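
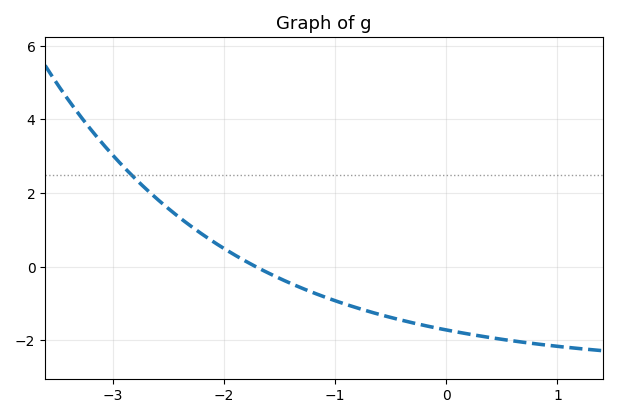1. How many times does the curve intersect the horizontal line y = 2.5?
1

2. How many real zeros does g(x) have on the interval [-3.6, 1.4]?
1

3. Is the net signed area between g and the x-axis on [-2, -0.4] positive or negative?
negative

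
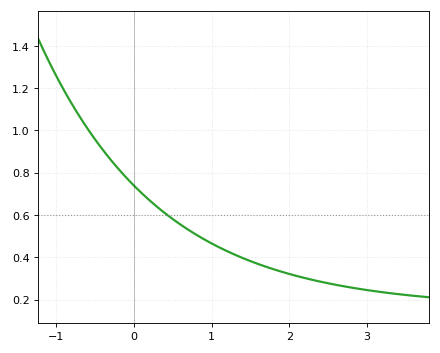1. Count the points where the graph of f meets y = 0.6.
1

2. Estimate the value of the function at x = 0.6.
0.56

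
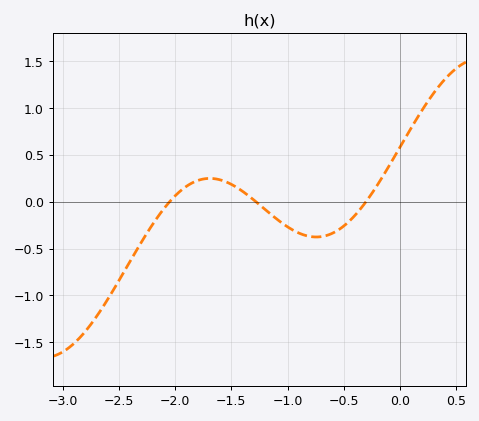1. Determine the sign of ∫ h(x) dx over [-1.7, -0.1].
negative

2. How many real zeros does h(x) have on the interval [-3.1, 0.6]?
3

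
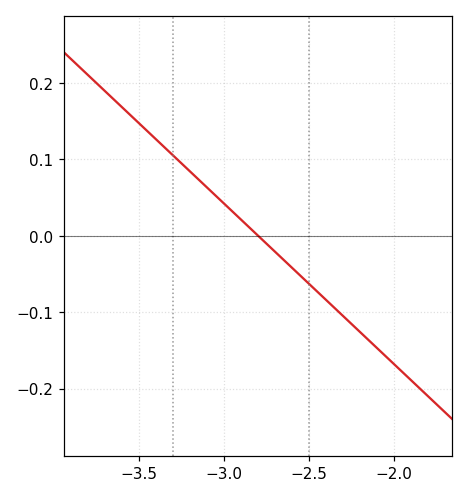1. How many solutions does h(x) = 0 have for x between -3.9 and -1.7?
1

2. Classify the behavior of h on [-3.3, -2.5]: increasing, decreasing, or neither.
decreasing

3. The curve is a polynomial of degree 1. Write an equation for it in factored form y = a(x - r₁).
y = -0.21(x + 2.8)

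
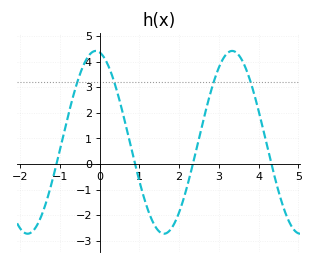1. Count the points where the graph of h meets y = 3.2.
4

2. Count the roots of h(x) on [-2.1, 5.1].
4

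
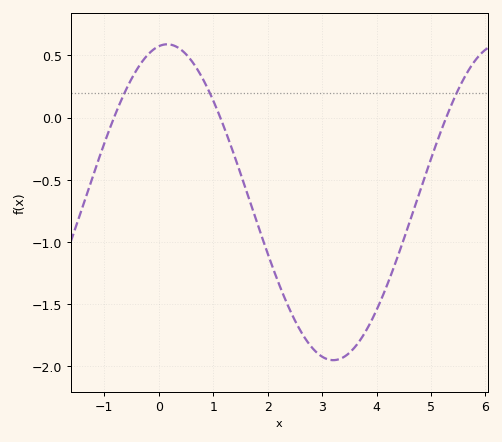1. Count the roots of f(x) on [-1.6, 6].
3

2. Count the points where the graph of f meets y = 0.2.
3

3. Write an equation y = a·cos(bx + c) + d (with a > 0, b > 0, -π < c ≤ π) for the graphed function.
y = 1.27cos(1.03x - 0.16) - 0.68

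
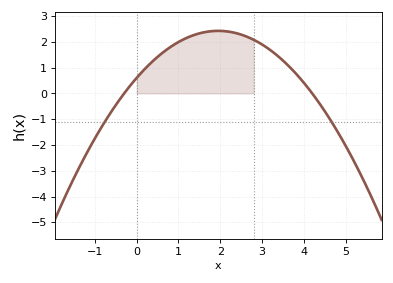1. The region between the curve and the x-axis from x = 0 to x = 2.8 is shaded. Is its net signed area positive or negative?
positive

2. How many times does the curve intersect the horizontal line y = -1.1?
2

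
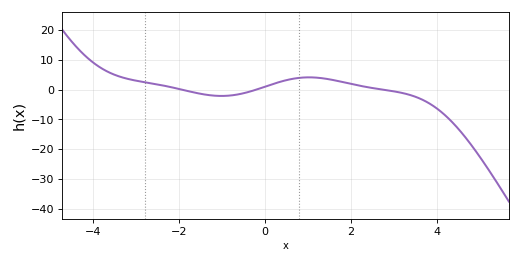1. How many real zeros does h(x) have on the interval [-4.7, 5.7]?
3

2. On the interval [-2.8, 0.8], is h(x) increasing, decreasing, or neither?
neither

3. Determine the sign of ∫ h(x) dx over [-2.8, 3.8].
positive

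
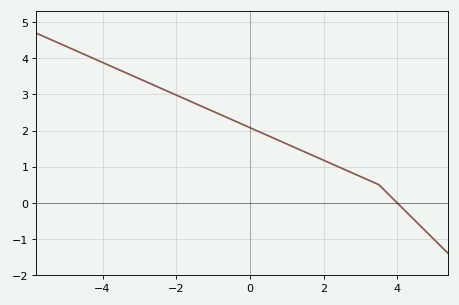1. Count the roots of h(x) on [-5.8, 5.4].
1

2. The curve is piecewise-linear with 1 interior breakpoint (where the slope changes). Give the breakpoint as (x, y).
(3.5, 0.5)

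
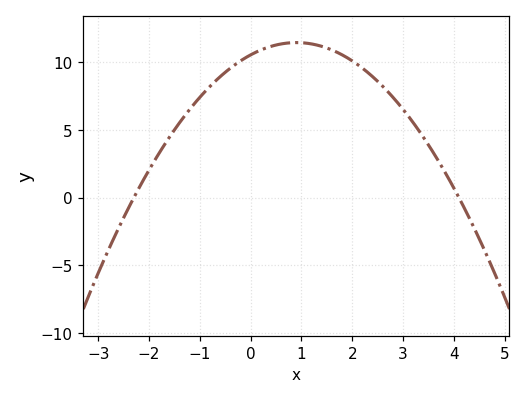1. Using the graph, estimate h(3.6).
3.3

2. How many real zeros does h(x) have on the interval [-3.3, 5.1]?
2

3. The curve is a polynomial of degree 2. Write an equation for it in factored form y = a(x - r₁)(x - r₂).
y = -1.12(x + 2.3)(x - 4.1)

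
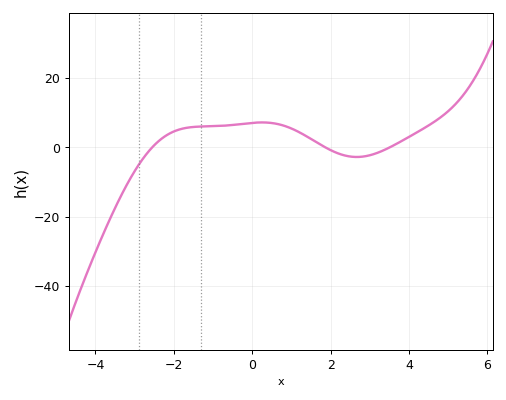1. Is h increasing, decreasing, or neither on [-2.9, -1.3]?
increasing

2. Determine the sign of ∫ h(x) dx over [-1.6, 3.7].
positive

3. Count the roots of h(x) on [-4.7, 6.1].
3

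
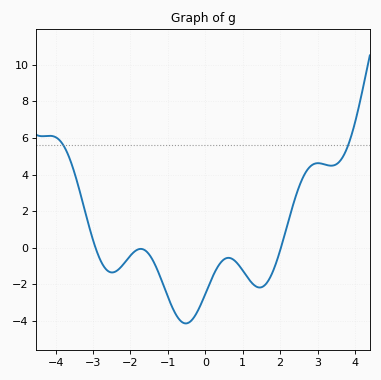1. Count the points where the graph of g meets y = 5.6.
2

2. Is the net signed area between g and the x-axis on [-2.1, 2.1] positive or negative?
negative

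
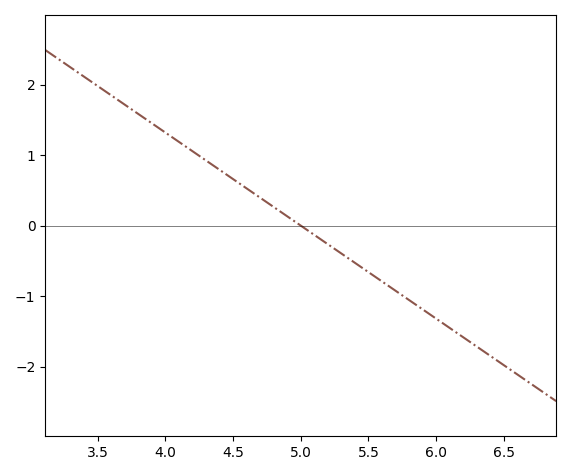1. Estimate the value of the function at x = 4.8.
0.3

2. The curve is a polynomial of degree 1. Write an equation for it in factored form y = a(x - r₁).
y = -1.32(x - 5)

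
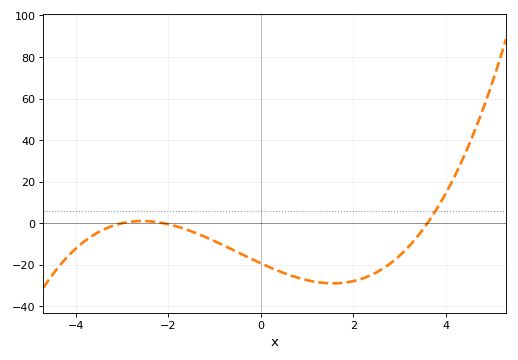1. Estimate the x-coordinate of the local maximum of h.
-2.56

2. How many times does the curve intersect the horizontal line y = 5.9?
1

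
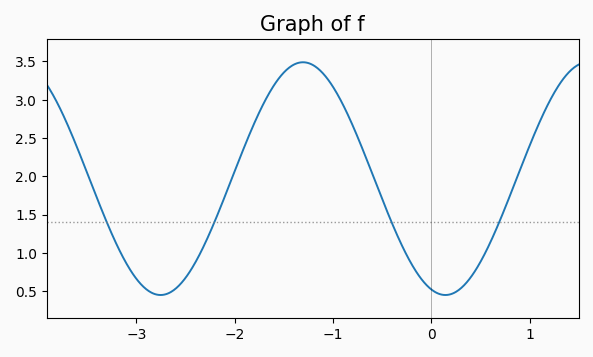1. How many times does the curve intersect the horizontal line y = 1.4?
4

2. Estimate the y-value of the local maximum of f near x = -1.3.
3.5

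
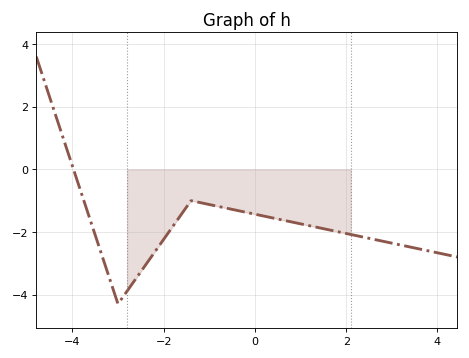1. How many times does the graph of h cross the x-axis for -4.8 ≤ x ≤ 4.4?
1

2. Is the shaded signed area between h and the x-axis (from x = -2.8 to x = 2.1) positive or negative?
negative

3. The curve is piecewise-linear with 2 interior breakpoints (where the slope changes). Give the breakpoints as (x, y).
(-3, -4.3); (-1.4, -1)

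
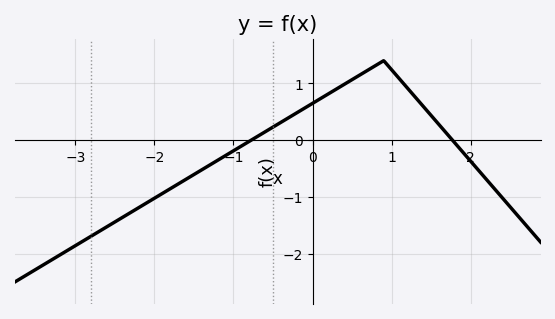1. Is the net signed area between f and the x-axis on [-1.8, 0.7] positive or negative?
positive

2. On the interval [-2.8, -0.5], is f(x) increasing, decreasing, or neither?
increasing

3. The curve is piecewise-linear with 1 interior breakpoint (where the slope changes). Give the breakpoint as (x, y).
(0.9, 1.4)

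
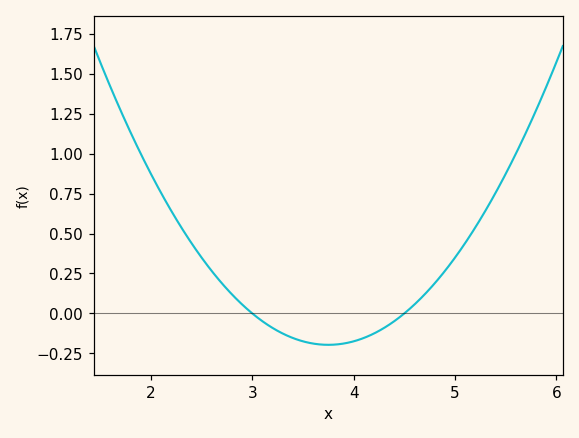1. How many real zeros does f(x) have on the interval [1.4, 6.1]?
2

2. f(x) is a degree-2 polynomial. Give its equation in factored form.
y = 0.35(x - 3)(x - 4.5)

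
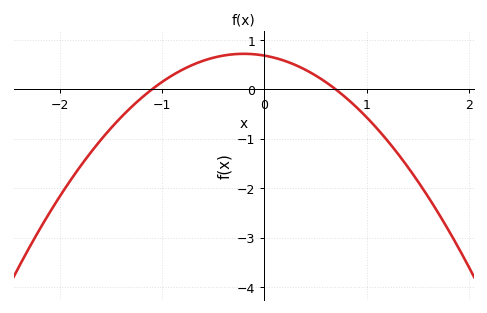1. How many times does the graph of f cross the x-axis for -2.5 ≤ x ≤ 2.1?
2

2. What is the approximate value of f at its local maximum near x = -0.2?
0.721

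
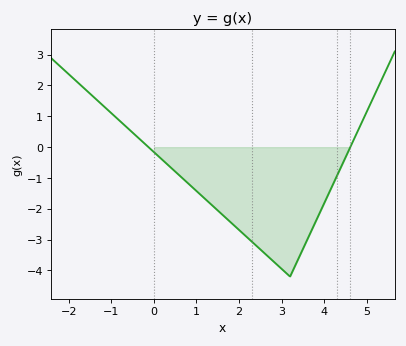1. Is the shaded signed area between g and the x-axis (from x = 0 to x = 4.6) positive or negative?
negative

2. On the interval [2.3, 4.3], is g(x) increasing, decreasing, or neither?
neither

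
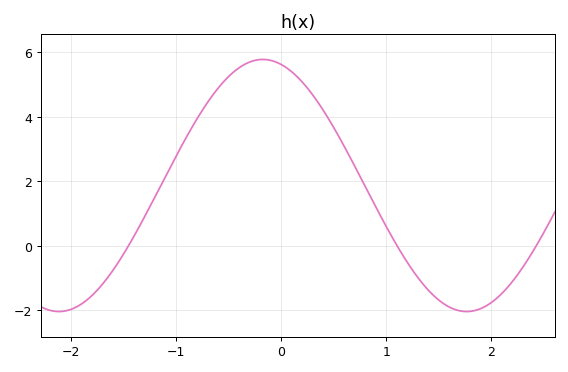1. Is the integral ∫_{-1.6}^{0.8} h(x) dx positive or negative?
positive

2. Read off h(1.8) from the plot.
-2.03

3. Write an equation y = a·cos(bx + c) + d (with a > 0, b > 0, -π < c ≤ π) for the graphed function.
y = 3.91cos(1.62x + 0.282) + 1.87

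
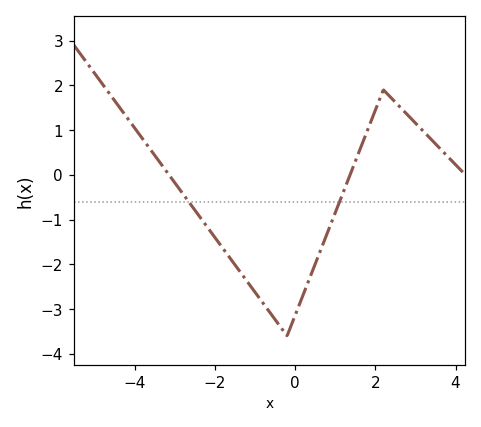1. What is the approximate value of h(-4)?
1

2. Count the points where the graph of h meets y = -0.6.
2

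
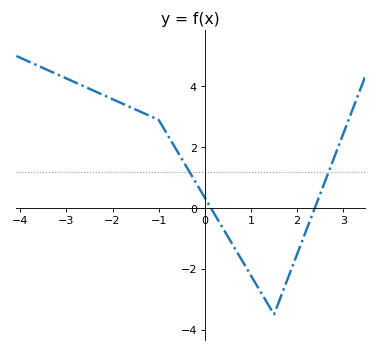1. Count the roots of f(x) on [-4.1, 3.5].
2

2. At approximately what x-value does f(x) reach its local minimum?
1.4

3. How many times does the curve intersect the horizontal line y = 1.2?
2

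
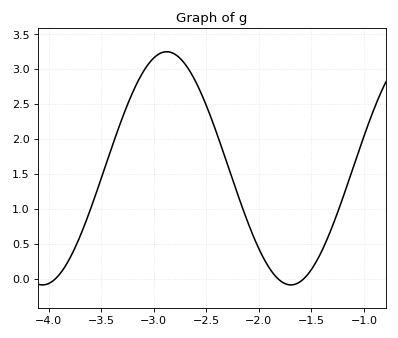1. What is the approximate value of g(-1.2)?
1.16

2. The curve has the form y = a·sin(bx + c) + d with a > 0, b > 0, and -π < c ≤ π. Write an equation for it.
y = 1.67sin(2.66x + 2.94) + 1.58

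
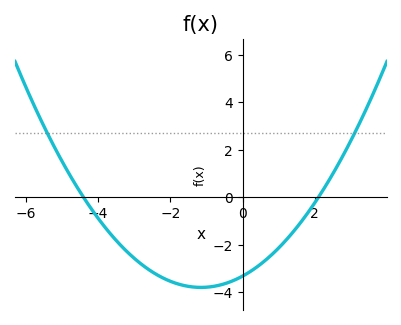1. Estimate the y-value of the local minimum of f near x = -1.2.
-3.8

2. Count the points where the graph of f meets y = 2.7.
2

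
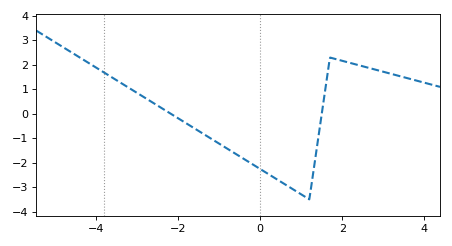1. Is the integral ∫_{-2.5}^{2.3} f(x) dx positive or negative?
negative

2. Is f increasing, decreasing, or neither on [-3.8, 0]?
decreasing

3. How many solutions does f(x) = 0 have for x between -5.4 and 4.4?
2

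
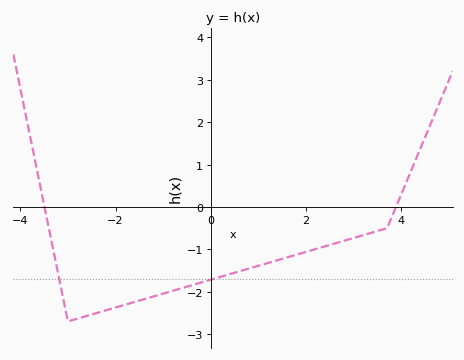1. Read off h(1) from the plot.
-1.4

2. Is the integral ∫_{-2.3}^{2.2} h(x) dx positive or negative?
negative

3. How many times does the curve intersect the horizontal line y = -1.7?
2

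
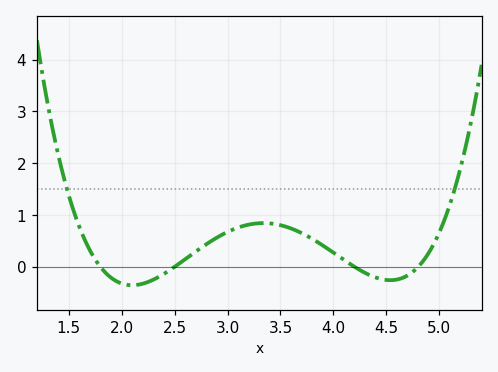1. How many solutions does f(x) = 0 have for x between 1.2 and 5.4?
4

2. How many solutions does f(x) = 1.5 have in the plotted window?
2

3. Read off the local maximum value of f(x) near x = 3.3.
0.845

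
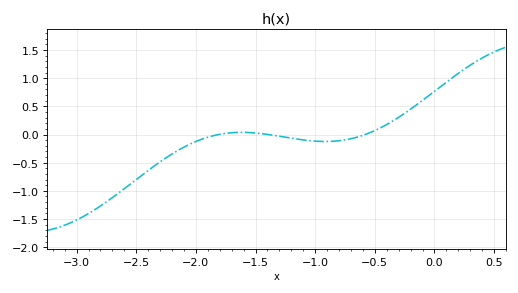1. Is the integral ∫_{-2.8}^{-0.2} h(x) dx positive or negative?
negative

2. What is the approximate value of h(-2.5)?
-0.8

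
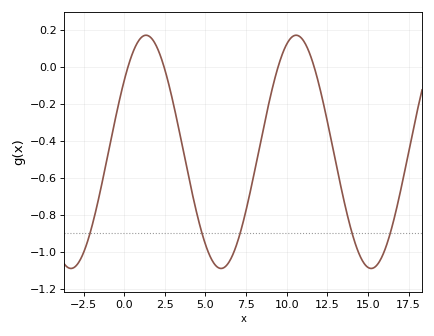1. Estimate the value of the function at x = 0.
-0.074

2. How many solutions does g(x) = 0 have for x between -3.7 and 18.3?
4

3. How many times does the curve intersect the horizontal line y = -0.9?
5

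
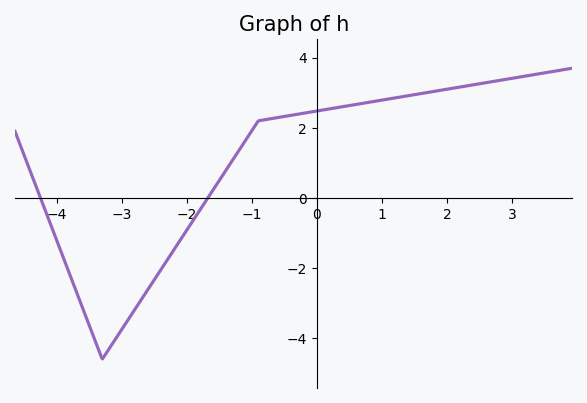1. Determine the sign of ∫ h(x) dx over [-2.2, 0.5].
positive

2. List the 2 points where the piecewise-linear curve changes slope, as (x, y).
(-3.3, -4.6); (-0.9, 2.2)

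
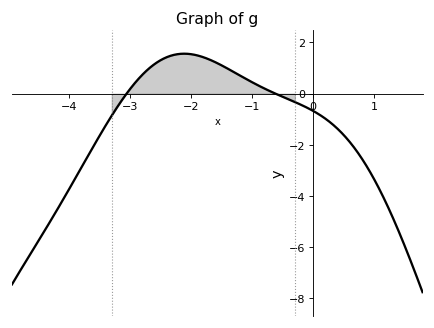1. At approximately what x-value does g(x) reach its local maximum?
-2.1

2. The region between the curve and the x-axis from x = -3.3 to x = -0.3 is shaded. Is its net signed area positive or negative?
positive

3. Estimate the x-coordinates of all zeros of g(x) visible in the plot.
-3.1, -0.6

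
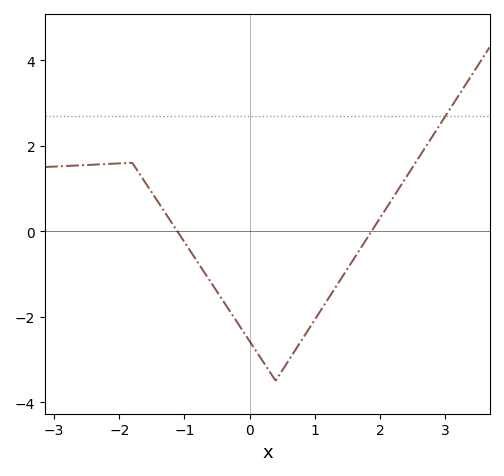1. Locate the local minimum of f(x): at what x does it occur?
0.4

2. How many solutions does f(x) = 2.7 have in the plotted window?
1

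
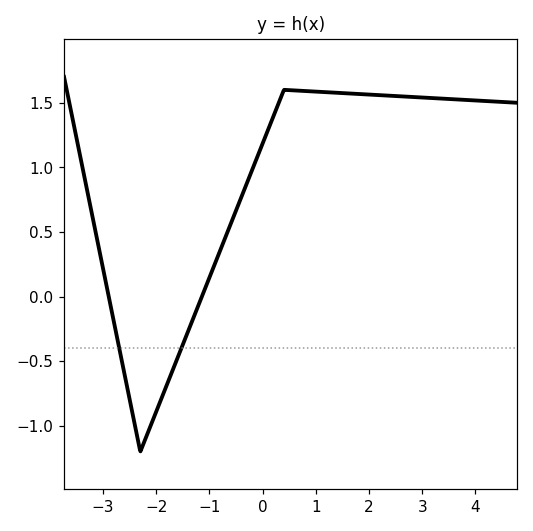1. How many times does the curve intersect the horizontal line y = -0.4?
2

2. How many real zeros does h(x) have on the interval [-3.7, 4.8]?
2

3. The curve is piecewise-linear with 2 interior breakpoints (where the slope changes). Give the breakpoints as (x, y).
(-2.3, -1.2); (0.4, 1.6)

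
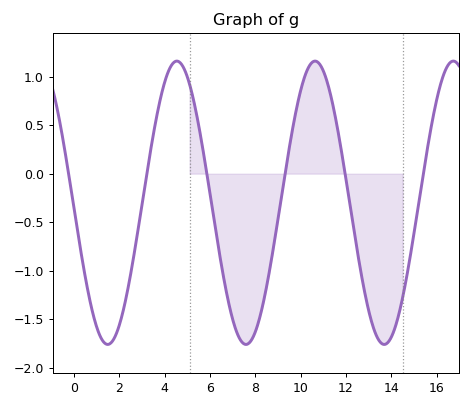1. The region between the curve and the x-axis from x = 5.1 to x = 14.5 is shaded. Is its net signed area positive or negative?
negative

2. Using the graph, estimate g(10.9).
1.11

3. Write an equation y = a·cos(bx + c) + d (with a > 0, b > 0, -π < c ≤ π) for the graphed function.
y = 1.46cos(1.03x + 1.61) - 0.3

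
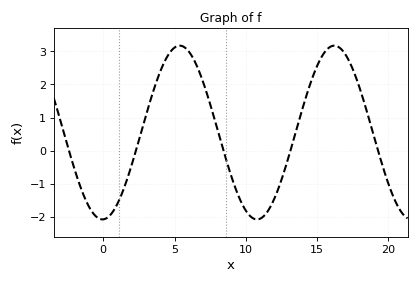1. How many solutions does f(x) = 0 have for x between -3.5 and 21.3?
5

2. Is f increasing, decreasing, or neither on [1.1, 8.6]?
neither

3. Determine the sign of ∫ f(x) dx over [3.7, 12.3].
positive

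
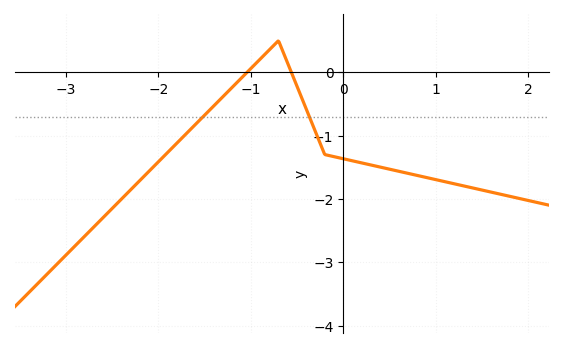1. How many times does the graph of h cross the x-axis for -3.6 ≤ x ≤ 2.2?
2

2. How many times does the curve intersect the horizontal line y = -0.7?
2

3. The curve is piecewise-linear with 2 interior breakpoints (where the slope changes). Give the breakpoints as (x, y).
(-0.7, 0.5); (-0.2, -1.3)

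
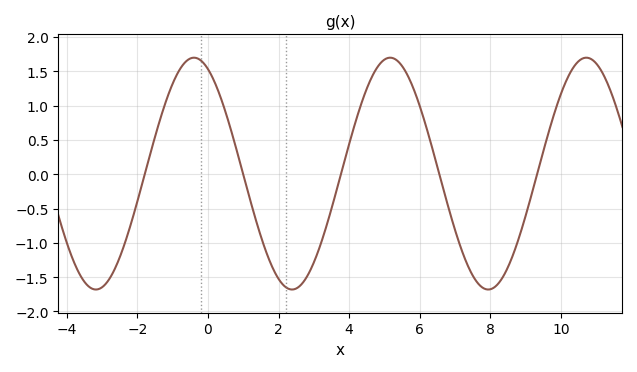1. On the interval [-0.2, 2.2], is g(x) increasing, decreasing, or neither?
decreasing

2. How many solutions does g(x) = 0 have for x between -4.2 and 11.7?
5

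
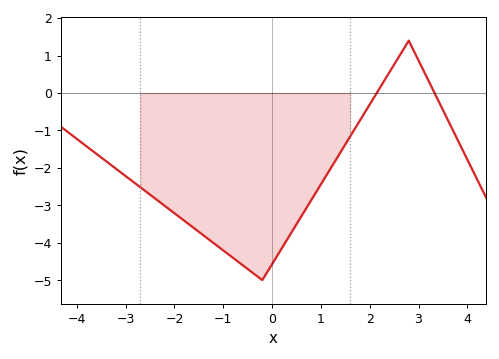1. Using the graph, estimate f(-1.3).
-3.91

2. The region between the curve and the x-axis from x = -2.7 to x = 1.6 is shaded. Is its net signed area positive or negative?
negative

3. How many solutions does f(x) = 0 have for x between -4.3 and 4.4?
2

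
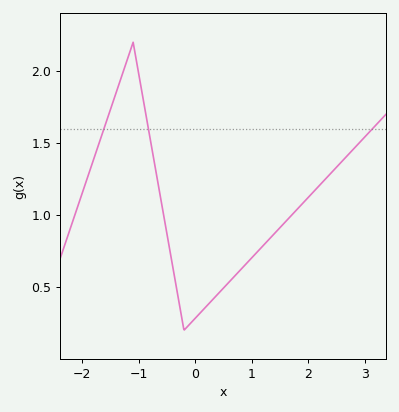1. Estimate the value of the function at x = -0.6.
1.1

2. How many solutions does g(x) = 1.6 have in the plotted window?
3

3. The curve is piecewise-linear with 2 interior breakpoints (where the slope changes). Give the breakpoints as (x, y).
(-1.1, 2.2); (-0.2, 0.2)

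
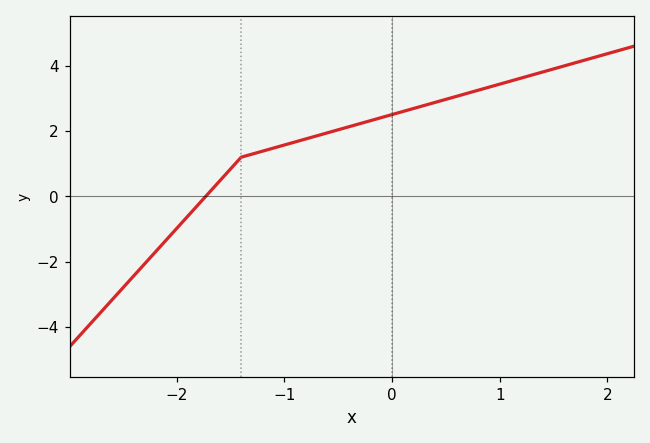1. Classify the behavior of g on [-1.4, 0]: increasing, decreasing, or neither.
increasing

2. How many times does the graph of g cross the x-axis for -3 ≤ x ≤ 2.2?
1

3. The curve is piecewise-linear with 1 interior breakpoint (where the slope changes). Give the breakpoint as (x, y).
(-1.4, 1.2)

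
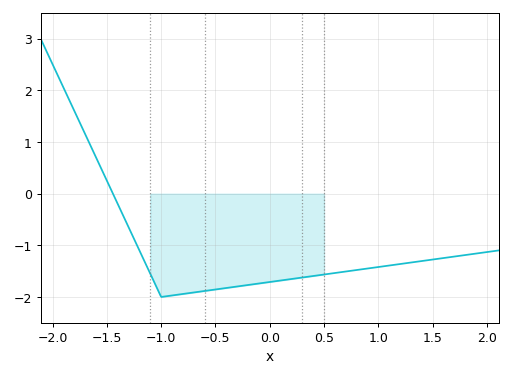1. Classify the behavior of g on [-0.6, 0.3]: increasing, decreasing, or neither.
increasing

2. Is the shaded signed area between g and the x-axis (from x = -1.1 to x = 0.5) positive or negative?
negative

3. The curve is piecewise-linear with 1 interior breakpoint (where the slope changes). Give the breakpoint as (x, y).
(-1, -2)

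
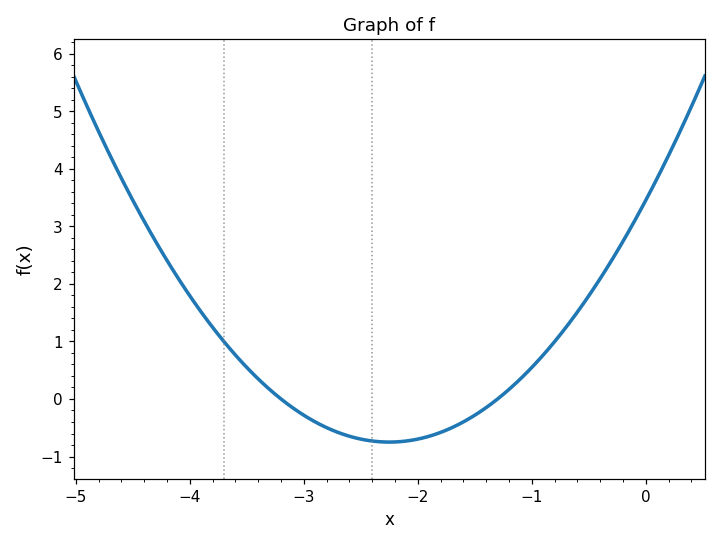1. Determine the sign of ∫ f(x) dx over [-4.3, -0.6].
positive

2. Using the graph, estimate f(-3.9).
1.51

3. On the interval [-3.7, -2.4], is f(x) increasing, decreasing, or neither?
decreasing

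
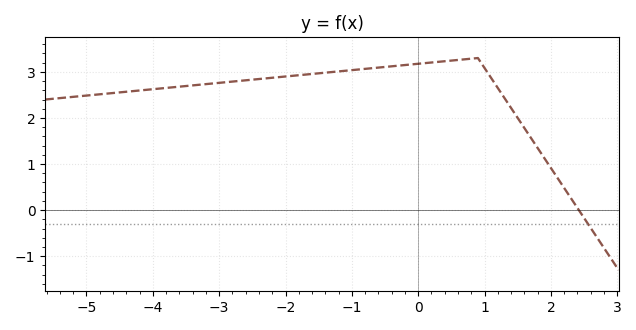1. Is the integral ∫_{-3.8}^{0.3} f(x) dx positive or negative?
positive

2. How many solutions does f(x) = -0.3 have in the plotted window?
1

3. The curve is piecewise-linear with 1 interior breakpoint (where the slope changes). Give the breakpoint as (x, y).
(0.9, 3.3)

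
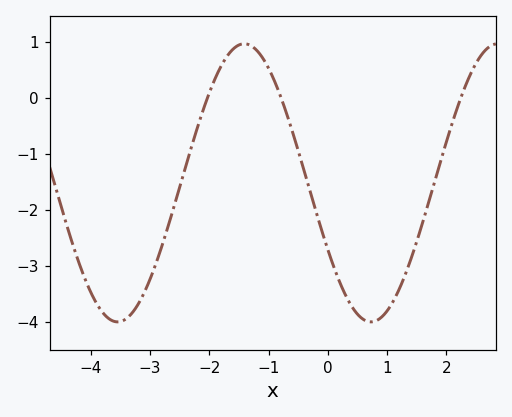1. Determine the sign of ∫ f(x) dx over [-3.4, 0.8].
negative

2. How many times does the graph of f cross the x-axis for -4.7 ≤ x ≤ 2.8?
3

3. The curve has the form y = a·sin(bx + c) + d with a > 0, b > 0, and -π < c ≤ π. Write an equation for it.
y = 2.48sin(1.5x - 2.6) - 1.52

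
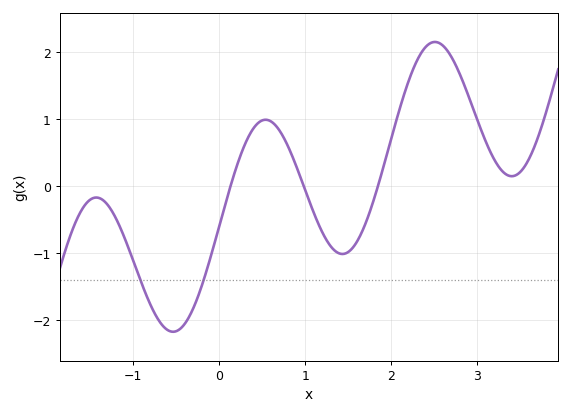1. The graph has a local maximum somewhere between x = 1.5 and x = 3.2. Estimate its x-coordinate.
2.5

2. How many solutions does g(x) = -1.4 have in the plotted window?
2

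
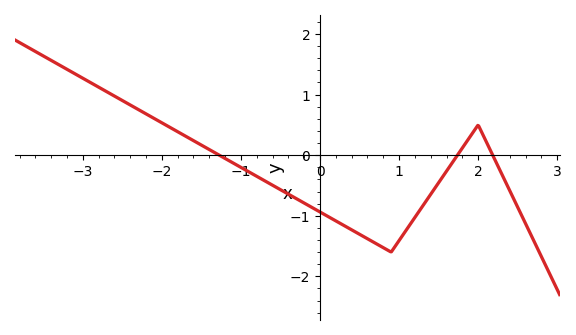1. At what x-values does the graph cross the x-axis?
-1.27, 1.74, 2.18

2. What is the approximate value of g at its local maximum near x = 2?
0.499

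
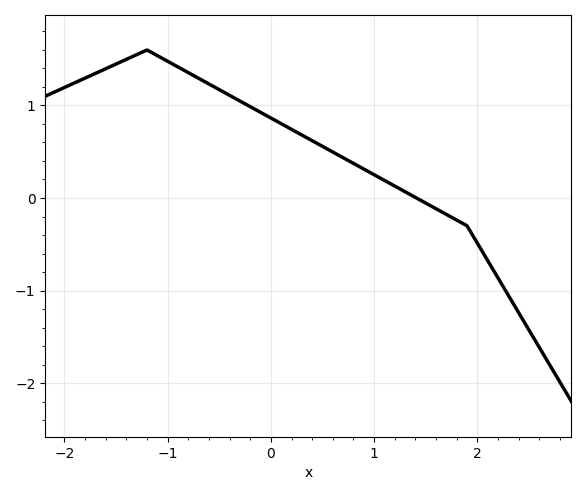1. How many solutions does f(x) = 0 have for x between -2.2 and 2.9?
1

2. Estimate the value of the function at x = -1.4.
1.5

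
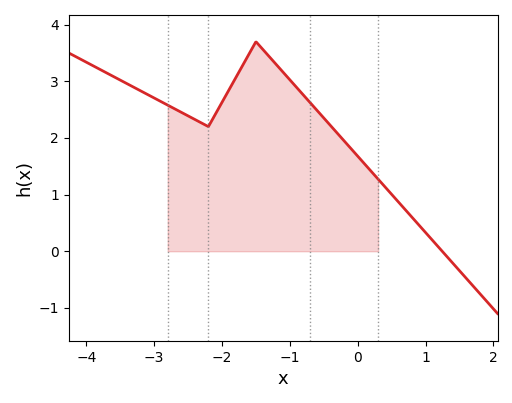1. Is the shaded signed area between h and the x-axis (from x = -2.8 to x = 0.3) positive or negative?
positive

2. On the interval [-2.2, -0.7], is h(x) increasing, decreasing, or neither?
neither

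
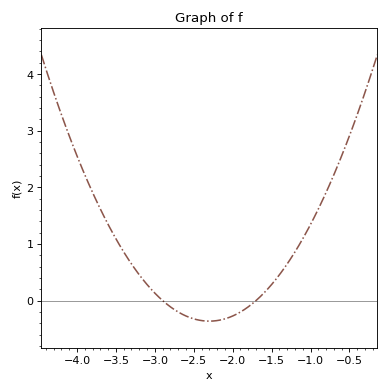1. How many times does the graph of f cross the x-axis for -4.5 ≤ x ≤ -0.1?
2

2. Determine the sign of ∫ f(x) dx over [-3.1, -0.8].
positive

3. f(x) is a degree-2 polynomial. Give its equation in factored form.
y = 1.01(x + 2.9)(x + 1.7)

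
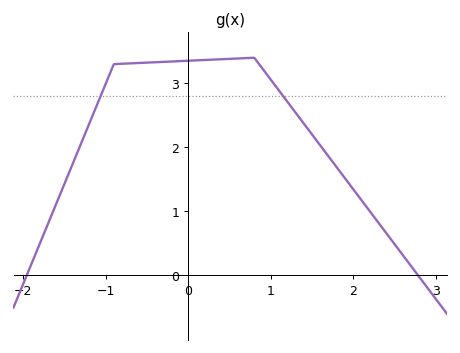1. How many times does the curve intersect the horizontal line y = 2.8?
2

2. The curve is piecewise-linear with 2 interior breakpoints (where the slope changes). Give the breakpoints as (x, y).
(-0.9, 3.3); (0.8, 3.4)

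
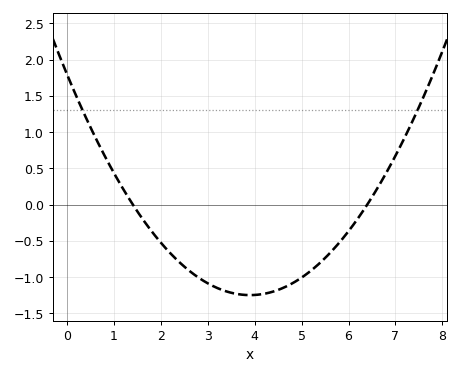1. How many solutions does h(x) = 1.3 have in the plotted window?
2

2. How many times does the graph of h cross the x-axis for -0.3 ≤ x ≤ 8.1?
2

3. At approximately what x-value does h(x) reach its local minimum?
4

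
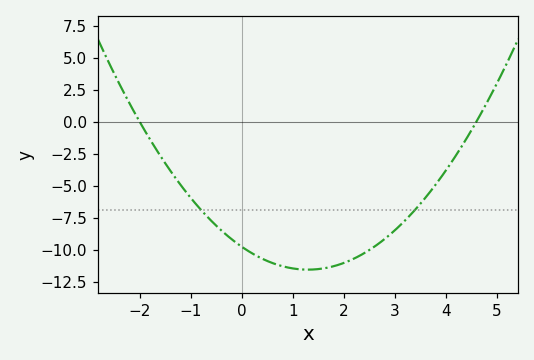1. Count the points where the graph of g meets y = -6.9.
2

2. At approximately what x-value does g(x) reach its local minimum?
1.2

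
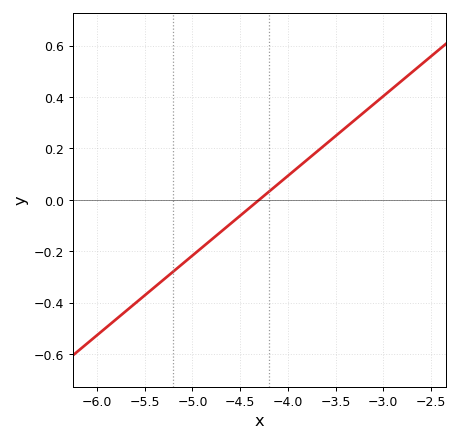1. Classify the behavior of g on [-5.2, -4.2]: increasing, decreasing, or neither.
increasing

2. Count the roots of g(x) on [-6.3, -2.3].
1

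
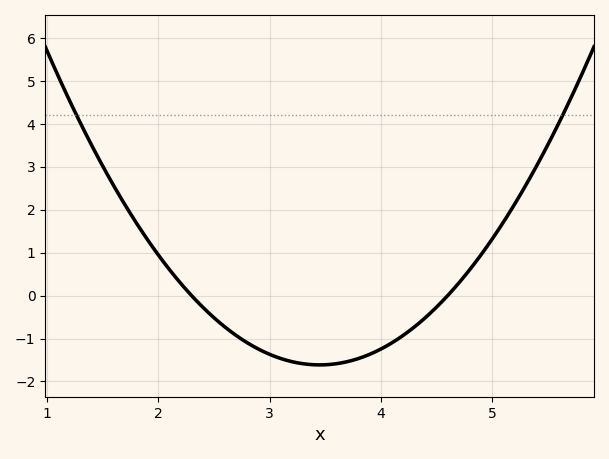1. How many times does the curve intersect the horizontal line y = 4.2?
2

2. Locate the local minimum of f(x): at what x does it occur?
3.45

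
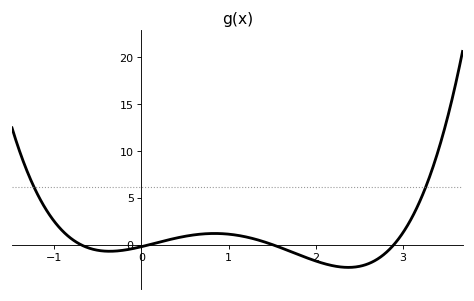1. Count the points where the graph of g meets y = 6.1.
2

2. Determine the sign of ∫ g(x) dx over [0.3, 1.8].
positive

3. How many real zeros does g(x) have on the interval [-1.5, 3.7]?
4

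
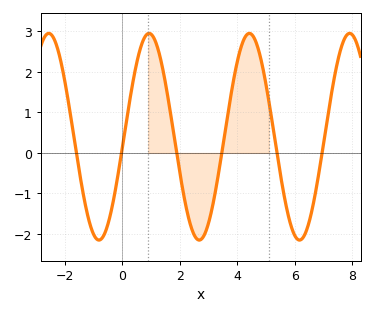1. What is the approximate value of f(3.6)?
0.621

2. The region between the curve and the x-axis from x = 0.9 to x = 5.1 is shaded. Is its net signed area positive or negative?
positive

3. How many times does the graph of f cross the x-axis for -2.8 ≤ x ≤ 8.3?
6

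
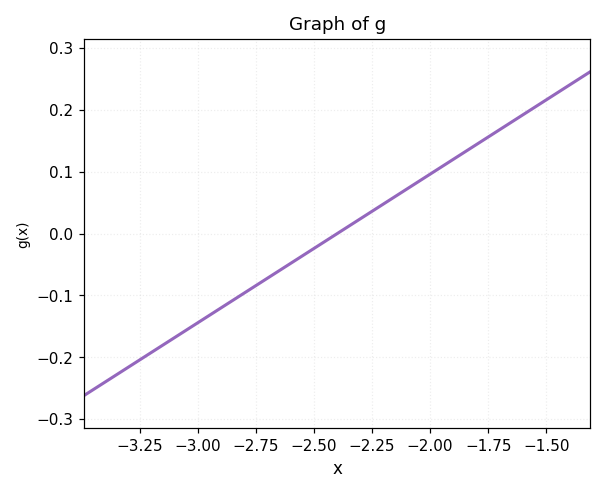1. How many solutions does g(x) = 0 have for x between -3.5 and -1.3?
1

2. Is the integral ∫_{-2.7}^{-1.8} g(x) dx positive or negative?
positive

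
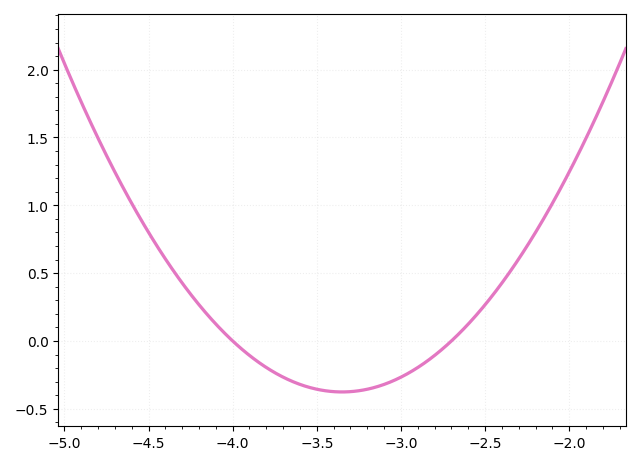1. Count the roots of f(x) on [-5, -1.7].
2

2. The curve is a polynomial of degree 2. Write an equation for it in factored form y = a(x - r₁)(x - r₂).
y = 0.89(x + 4)(x + 2.7)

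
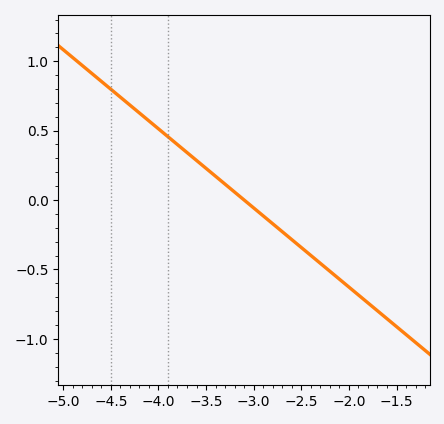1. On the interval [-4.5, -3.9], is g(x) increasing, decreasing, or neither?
decreasing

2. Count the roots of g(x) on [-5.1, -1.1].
1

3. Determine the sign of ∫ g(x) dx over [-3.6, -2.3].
negative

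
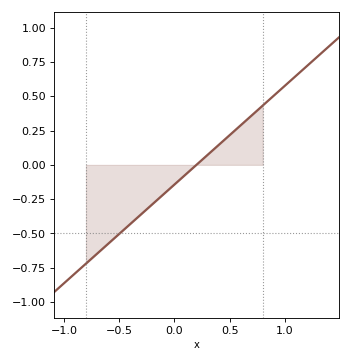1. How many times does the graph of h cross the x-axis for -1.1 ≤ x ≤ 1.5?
1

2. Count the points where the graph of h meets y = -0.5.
1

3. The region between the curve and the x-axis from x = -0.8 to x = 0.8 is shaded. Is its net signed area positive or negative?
negative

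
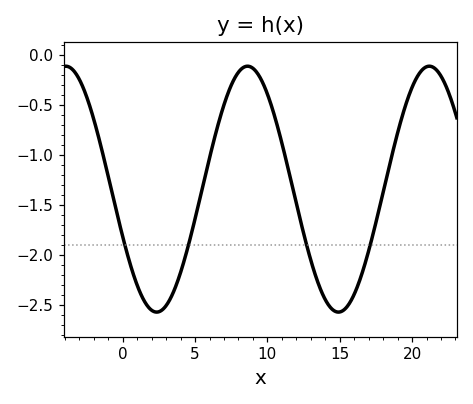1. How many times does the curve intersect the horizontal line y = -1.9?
4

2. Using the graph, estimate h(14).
-2.45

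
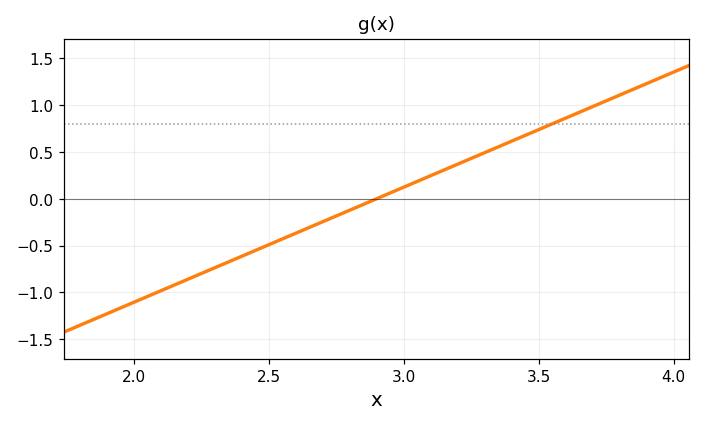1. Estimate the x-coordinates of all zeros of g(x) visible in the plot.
2.9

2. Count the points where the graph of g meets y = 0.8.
1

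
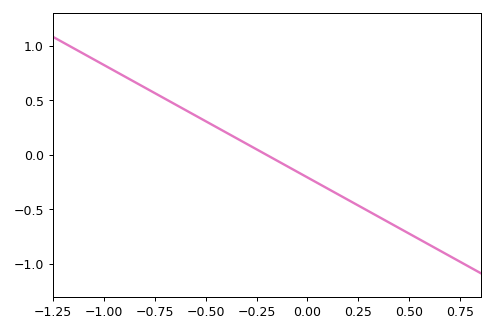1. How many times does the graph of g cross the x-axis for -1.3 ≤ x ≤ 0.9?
1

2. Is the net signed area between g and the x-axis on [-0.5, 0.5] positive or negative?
negative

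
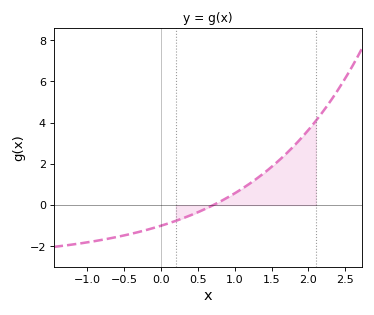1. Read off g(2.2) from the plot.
4.6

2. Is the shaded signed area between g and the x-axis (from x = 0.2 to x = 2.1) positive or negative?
positive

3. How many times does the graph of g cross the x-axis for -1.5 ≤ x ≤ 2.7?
1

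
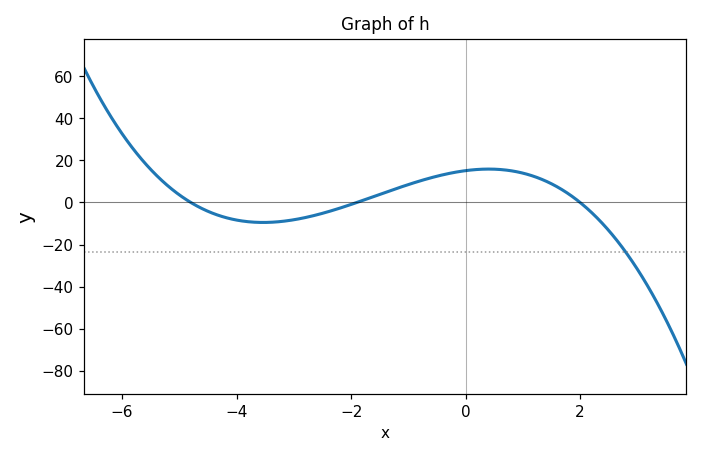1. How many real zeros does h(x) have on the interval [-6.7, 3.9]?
3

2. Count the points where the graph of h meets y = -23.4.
1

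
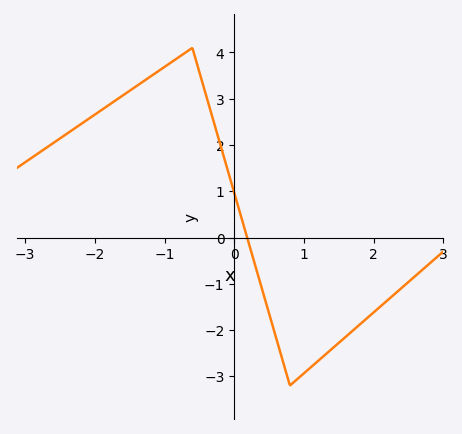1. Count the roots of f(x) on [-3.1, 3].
1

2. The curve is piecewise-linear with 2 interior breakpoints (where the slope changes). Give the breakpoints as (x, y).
(-0.6, 4.1); (0.8, -3.2)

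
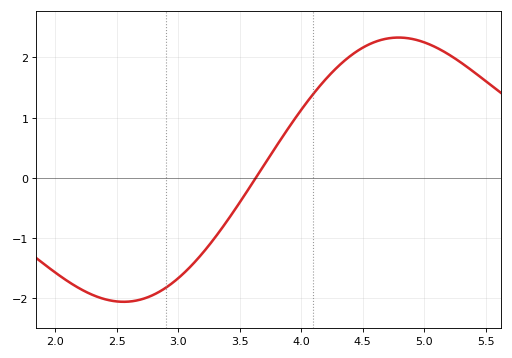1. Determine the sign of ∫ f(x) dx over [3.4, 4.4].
positive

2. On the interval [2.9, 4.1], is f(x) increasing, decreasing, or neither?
increasing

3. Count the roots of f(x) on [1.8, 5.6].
1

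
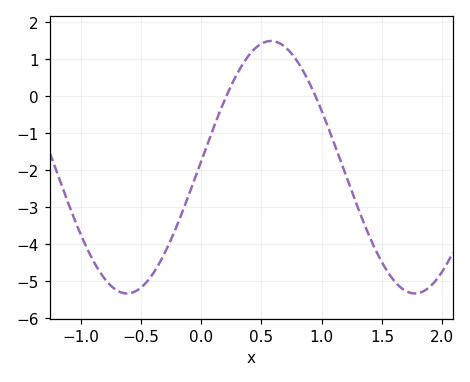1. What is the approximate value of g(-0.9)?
-4.4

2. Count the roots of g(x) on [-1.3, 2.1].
2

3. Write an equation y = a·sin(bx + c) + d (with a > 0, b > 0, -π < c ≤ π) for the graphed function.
y = 3.41sin(2.6x + 0.05) - 1.92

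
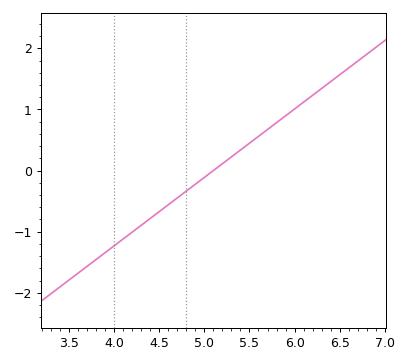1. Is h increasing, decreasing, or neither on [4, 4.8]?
increasing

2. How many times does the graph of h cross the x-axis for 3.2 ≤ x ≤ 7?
1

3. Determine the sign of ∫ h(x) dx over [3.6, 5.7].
negative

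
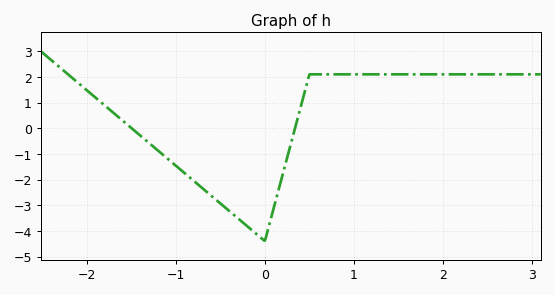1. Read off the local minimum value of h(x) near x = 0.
-4.4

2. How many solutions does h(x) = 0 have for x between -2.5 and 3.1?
2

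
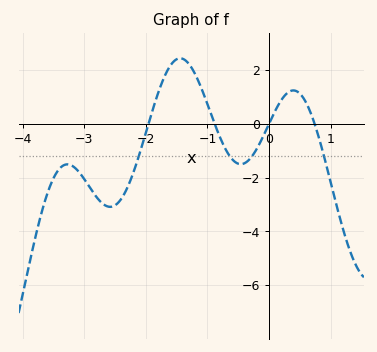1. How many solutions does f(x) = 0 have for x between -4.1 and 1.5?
4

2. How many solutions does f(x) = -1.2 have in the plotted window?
4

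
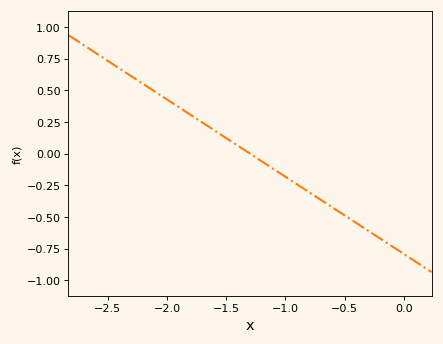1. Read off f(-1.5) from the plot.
0.122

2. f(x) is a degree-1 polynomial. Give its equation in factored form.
y = -0.61(x + 1.3)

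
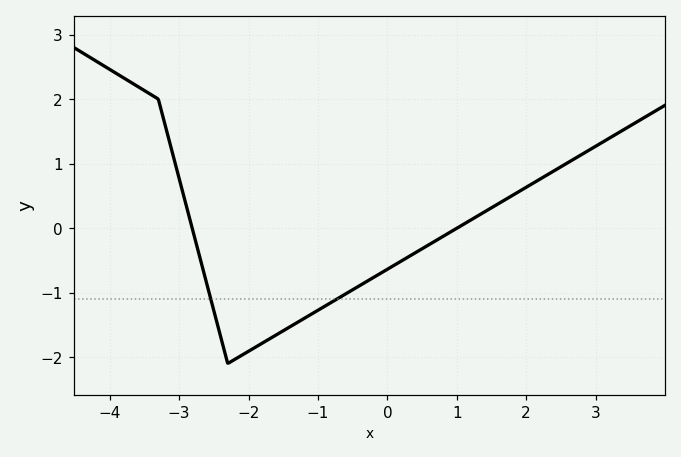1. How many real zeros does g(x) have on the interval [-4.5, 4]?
2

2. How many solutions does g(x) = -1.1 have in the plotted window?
2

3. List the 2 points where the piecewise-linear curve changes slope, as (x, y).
(-3.3, 2); (-2.3, -2.1)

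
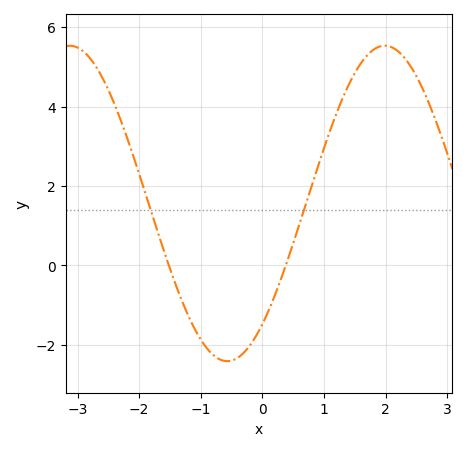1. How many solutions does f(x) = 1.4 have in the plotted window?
2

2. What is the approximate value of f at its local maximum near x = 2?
5.53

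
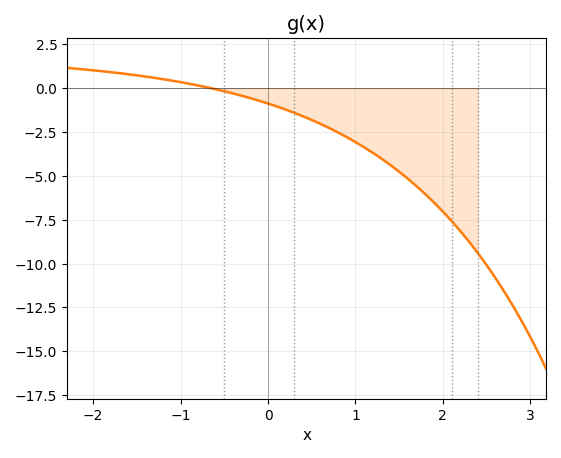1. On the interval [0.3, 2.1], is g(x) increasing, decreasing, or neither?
decreasing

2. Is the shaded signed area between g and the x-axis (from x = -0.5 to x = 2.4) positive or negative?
negative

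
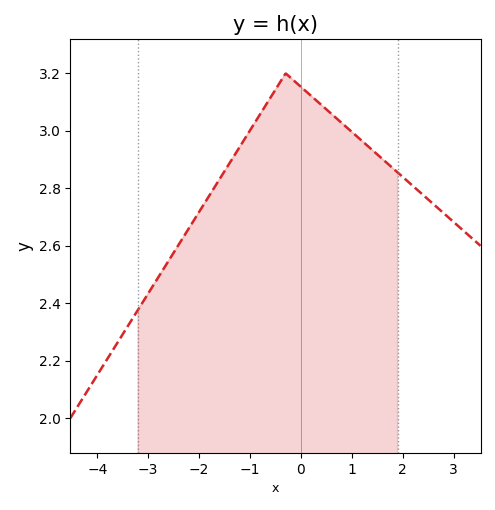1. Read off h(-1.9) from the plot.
2.74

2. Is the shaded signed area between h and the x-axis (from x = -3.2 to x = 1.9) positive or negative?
positive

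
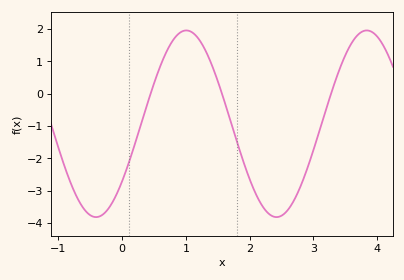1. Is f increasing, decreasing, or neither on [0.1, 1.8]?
neither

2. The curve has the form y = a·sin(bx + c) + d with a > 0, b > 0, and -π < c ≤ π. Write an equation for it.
y = 2.89sin(2.22x - 0.662) - 0.93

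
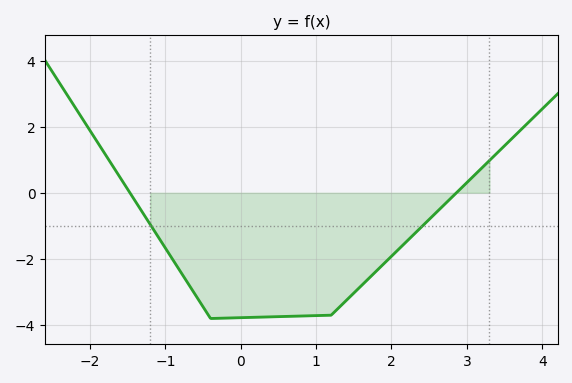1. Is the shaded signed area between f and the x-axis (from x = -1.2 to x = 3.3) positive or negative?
negative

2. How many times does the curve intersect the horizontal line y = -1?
2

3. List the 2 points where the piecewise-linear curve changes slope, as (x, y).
(-0.4, -3.8); (1.2, -3.7)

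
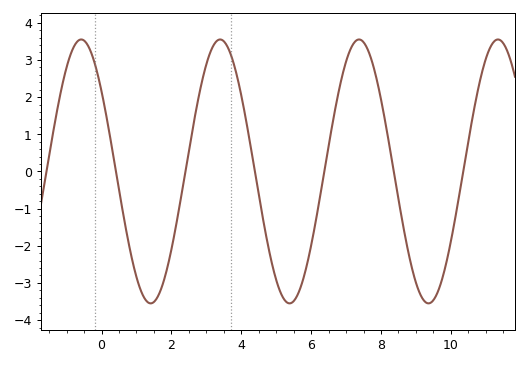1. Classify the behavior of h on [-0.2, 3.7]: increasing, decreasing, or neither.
neither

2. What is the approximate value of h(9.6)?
-3.3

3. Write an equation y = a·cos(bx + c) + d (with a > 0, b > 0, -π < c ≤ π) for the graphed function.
y = 3.55cos(1.6x + 0.92) + 0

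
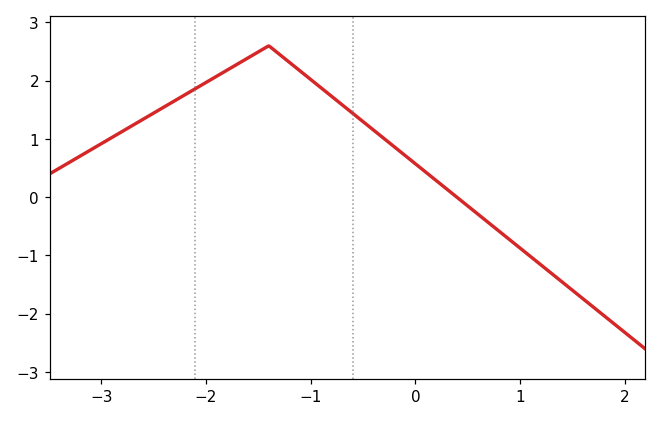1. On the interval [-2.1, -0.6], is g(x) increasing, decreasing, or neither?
neither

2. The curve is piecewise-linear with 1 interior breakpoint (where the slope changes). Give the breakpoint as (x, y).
(-1.4, 2.6)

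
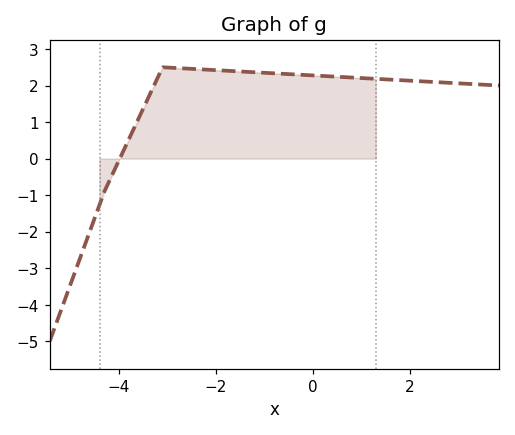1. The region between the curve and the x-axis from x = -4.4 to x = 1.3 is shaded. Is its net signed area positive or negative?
positive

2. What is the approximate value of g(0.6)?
2.2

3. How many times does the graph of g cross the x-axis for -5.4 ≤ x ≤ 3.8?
1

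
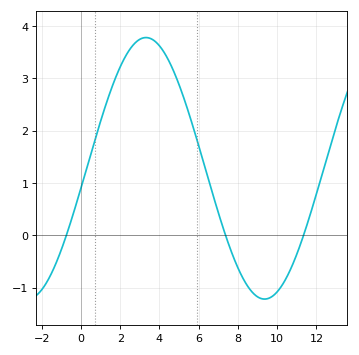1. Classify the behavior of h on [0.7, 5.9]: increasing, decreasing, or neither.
neither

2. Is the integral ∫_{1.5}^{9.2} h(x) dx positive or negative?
positive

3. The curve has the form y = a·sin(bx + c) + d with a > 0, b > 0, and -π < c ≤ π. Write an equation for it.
y = 2.5sin(0.52x - 0.15) + 1.28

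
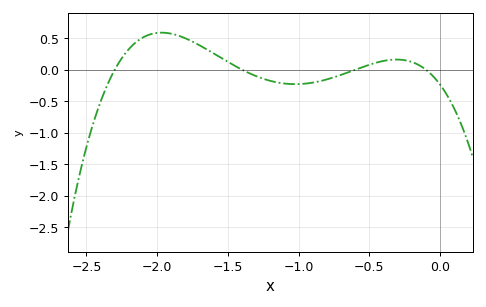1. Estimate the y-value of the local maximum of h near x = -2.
0.6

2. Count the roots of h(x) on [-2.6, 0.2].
4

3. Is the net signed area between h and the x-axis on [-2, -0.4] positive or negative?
positive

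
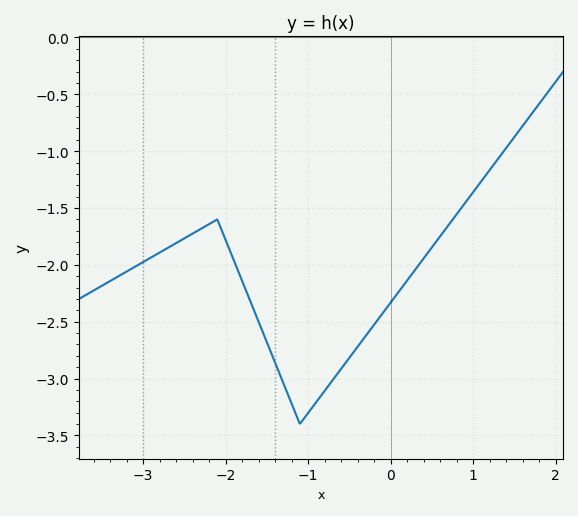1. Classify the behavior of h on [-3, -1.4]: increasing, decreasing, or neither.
neither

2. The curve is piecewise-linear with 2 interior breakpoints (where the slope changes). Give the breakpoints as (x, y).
(-2.1, -1.6); (-1.1, -3.4)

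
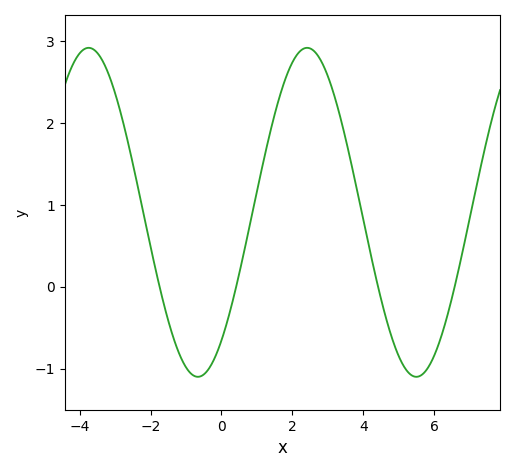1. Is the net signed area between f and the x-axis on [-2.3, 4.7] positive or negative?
positive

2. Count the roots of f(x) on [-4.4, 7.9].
4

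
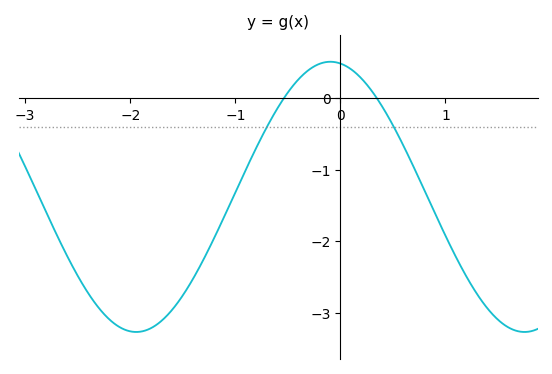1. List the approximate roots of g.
-0.5, 0.3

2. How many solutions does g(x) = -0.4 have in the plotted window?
2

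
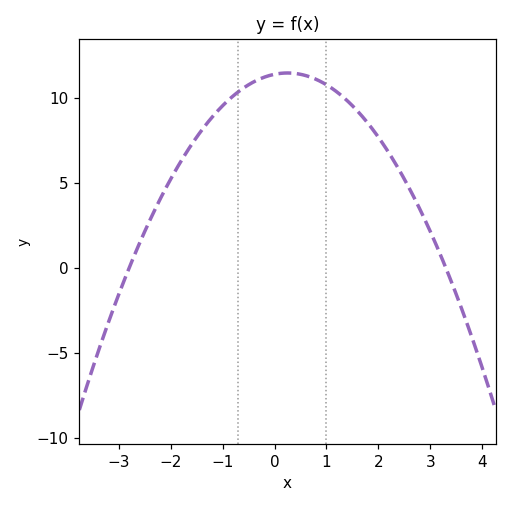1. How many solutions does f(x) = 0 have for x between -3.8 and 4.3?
2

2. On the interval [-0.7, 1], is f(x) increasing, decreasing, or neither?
neither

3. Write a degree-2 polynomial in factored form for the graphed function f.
y = -1.23(x + 2.8)(x - 3.3)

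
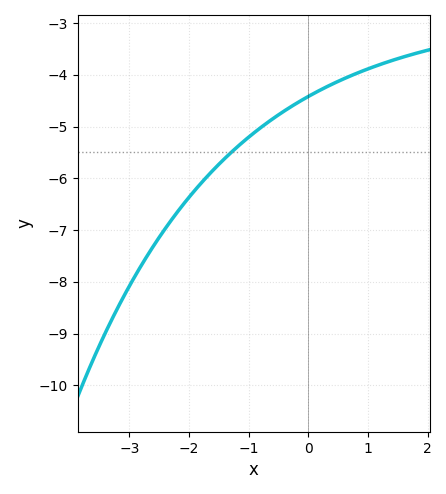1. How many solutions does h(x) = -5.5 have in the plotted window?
1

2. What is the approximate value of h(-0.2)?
-4.6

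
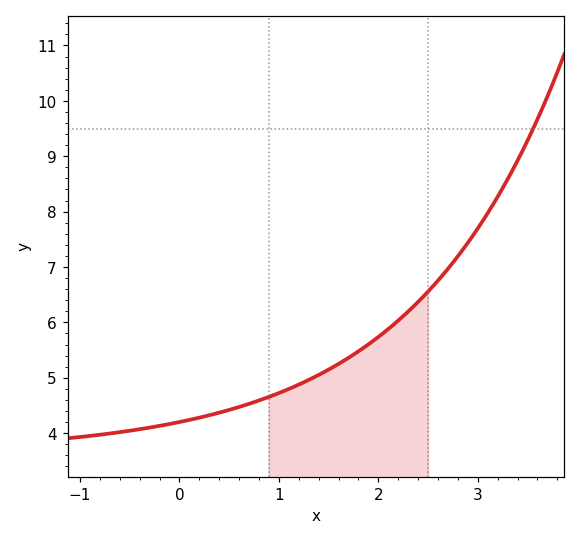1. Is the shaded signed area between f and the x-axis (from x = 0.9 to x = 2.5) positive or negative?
positive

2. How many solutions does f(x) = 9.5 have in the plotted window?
1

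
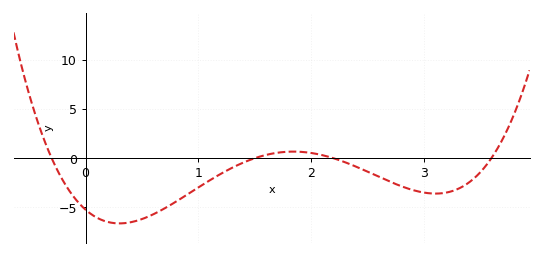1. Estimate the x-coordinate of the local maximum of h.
1.84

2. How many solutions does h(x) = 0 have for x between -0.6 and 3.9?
4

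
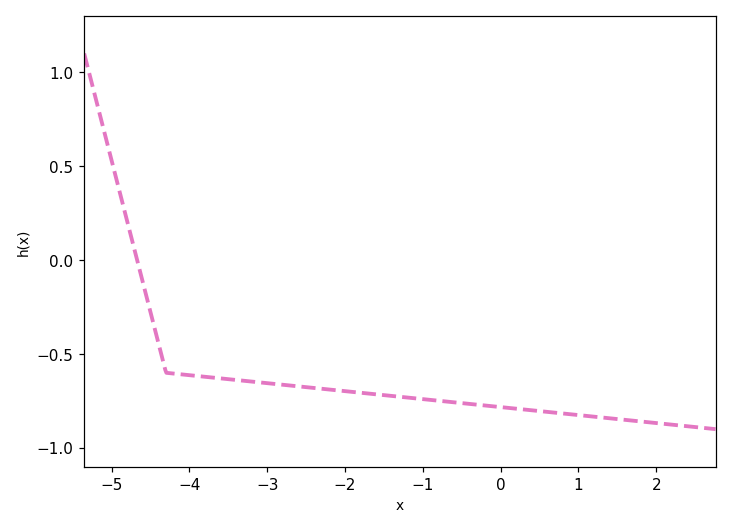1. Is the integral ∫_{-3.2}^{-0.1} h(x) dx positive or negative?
negative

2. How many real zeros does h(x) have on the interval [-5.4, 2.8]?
1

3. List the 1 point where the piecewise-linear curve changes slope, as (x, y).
(-4.3, -0.6)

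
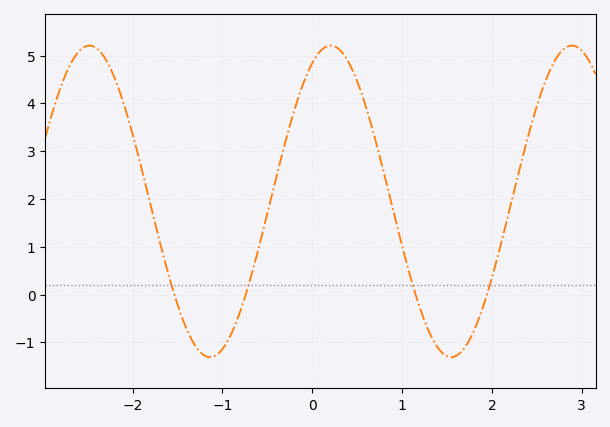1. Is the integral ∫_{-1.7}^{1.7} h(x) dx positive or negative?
positive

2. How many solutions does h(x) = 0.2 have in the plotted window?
4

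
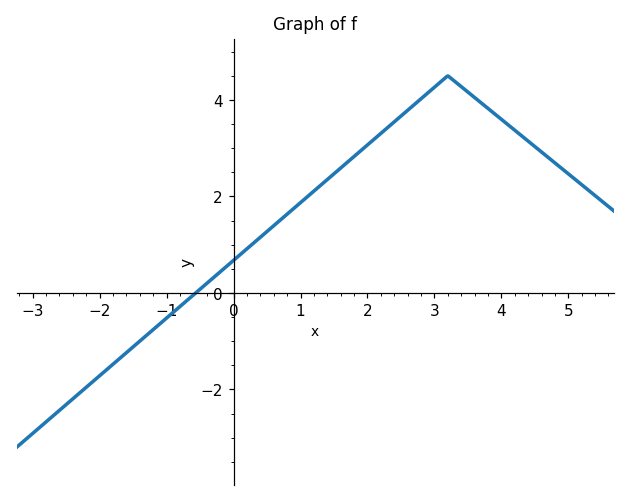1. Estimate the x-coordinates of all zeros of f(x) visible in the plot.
-0.6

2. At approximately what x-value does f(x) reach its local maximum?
3.2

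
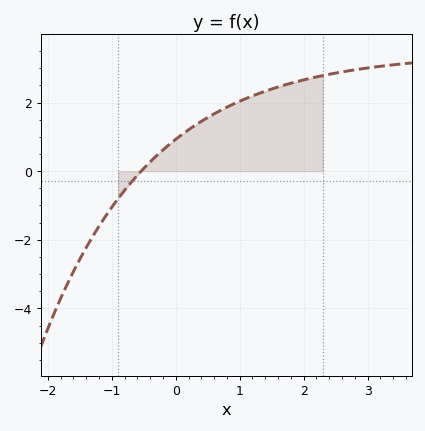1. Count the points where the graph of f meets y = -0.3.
1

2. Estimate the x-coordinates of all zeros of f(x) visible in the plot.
-0.542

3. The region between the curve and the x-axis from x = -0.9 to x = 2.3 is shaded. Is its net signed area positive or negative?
positive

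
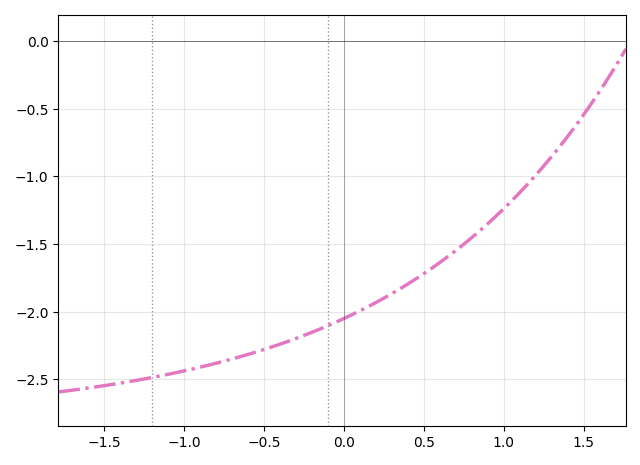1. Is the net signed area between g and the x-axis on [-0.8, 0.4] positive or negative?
negative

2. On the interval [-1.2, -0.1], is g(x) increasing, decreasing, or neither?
increasing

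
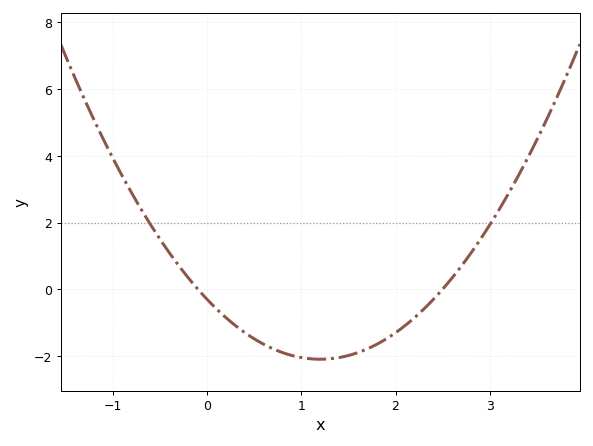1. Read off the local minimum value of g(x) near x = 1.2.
-2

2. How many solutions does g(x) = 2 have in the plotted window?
2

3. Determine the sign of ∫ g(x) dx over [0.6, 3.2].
negative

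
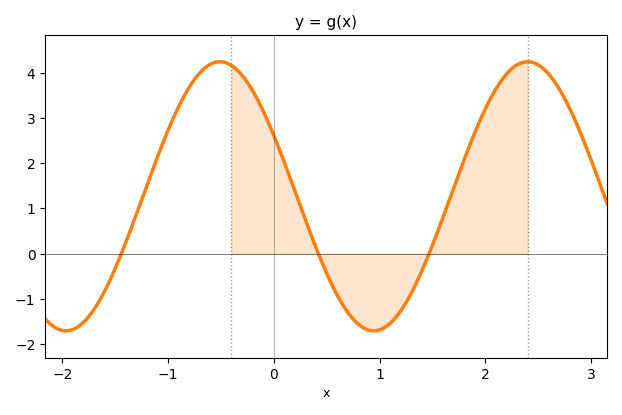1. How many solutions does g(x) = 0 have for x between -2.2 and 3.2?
3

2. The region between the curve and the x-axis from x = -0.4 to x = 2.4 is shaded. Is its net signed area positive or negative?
positive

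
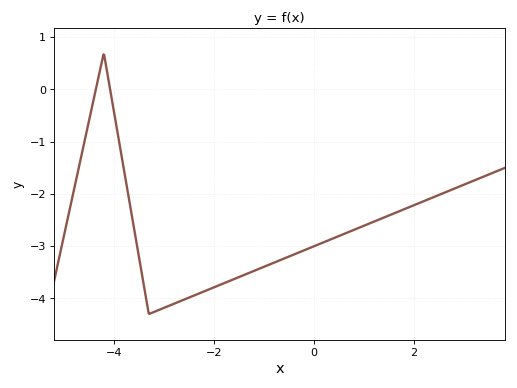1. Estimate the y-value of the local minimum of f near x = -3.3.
-4.3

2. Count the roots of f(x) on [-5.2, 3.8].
2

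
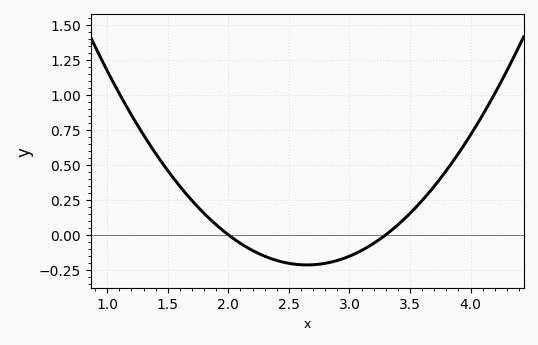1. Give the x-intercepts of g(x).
2, 3.3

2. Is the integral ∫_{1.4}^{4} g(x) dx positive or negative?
positive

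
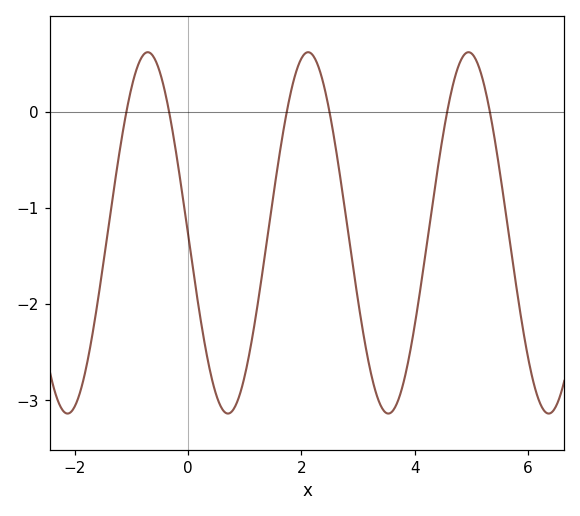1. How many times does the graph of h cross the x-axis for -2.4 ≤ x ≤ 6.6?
6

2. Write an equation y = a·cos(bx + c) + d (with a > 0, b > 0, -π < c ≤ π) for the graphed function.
y = 1.88cos(2.22x + 1.58) - 1.26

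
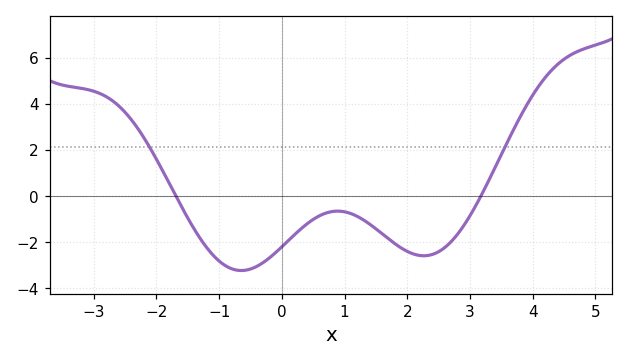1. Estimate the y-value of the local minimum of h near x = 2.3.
-2.6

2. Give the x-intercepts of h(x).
-1.6, 3.2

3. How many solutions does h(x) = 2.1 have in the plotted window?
2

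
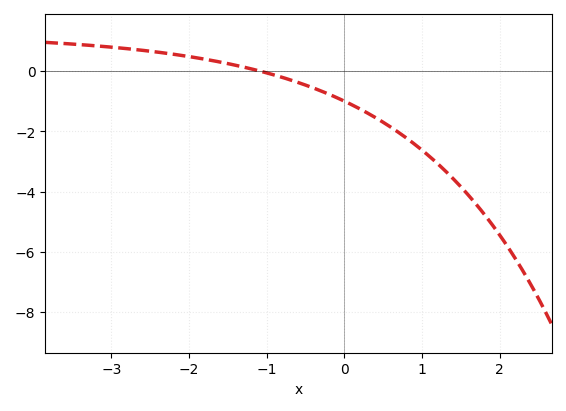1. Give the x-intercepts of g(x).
-1.1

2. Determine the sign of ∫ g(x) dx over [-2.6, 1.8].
negative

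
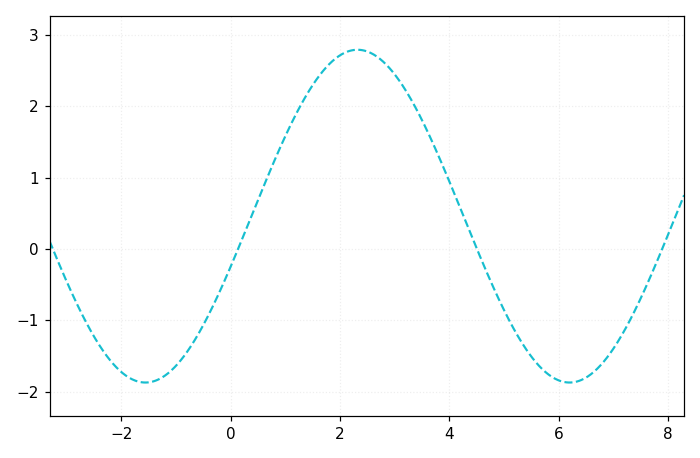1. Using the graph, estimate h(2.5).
2.8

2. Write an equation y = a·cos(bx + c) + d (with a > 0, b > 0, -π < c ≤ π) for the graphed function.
y = 2.33cos(0.81x - 1.9) + 0.46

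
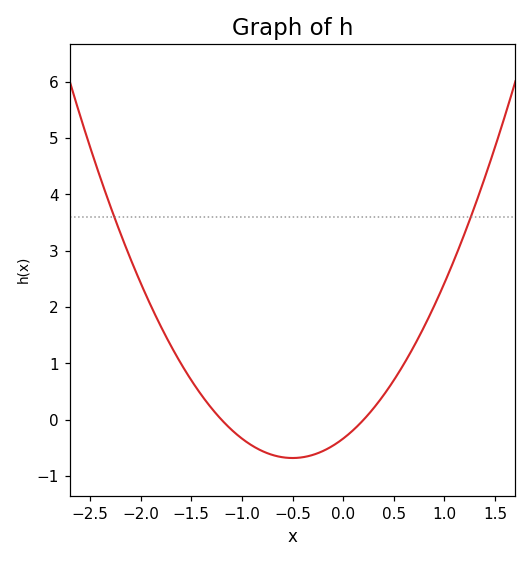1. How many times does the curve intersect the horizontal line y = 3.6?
2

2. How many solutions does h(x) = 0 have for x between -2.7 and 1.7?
2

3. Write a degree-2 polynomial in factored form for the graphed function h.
y = 1.38(x + 1.2)(x - 0.2)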